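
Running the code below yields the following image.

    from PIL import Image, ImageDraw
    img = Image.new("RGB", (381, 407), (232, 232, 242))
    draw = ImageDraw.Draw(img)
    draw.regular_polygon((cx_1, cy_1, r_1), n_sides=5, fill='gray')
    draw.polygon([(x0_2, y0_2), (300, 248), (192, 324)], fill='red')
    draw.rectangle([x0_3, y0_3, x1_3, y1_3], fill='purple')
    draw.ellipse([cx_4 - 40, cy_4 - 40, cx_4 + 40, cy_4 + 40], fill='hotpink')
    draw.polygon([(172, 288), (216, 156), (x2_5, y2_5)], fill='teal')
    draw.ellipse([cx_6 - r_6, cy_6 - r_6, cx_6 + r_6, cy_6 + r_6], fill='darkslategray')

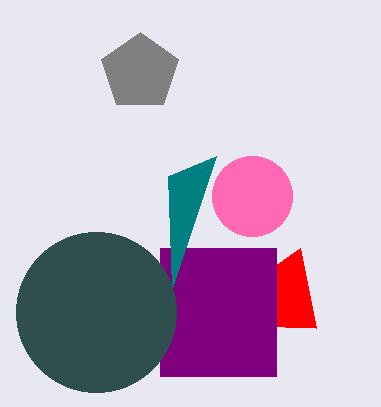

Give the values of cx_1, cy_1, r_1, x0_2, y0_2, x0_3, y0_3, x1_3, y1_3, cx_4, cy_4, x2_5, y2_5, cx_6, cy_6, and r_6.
cx_1 = 140, cy_1 = 72, r_1 = 40, x0_2 = 316, y0_2 = 328, x0_3 = 160, y0_3 = 248, x1_3 = 276, y1_3 = 376, cx_4 = 252, cy_4 = 196, x2_5 = 168, y2_5 = 176, cx_6 = 96, cy_6 = 312, r_6 = 80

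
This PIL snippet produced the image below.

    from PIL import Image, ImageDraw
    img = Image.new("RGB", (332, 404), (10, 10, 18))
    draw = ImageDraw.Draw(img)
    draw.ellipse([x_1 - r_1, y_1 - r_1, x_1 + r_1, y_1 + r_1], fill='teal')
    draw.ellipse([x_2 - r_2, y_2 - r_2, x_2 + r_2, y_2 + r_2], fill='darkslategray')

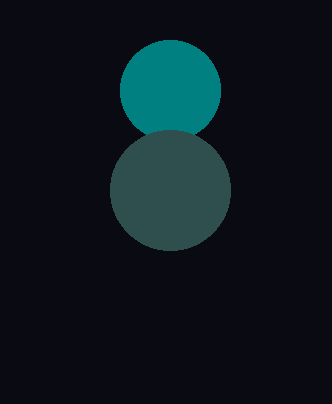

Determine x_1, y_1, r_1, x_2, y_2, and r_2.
x_1 = 170; y_1 = 90; r_1 = 50; x_2 = 170; y_2 = 190; r_2 = 60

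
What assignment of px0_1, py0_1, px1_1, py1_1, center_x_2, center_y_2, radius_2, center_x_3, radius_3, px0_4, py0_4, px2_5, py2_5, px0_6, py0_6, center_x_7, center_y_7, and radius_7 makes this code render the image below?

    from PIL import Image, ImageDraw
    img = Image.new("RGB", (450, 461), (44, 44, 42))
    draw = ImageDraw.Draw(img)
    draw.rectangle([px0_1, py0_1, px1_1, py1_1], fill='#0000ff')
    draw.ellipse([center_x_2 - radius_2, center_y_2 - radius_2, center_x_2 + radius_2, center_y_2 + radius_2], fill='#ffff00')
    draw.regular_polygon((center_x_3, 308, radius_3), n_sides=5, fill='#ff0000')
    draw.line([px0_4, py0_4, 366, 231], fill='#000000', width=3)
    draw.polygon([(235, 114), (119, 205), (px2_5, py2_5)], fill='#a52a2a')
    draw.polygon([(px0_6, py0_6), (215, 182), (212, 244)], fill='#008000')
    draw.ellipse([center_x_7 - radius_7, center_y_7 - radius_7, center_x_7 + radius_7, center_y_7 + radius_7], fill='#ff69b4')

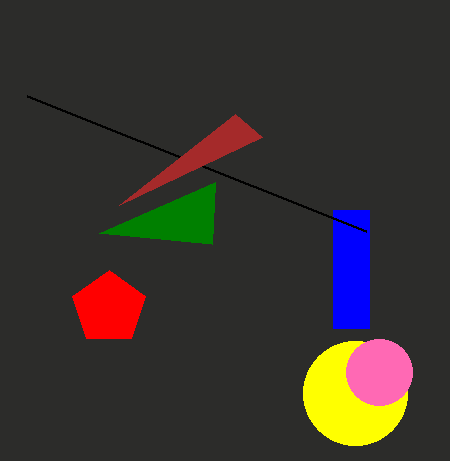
px0_1 = 333, py0_1 = 210, px1_1 = 369, py1_1 = 328, center_x_2 = 355, center_y_2 = 393, radius_2 = 52, center_x_3 = 109, radius_3 = 38, px0_4 = 27, py0_4 = 96, px2_5 = 262, py2_5 = 137, px0_6 = 99, py0_6 = 233, center_x_7 = 379, center_y_7 = 372, radius_7 = 33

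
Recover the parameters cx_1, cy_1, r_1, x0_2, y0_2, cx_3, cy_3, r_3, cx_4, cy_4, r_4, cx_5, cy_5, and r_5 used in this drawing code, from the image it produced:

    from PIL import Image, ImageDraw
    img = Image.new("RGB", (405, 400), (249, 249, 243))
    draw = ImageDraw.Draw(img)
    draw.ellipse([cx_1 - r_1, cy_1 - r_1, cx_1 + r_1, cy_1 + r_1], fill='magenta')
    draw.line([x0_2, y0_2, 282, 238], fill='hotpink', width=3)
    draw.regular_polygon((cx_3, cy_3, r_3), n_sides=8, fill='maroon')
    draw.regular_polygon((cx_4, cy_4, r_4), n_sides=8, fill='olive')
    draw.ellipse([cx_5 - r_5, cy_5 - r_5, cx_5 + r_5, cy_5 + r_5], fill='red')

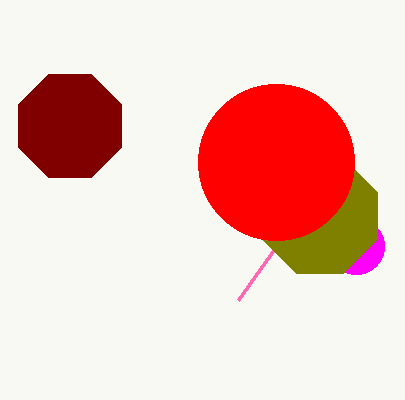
cx_1 = 356; cy_1 = 246; r_1 = 28; x0_2 = 238; y0_2 = 300; cx_3 = 70; cy_3 = 126; r_3 = 56; cx_4 = 320; cy_4 = 216; r_4 = 62; cx_5 = 276; cy_5 = 162; r_5 = 78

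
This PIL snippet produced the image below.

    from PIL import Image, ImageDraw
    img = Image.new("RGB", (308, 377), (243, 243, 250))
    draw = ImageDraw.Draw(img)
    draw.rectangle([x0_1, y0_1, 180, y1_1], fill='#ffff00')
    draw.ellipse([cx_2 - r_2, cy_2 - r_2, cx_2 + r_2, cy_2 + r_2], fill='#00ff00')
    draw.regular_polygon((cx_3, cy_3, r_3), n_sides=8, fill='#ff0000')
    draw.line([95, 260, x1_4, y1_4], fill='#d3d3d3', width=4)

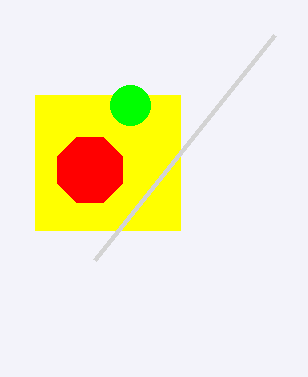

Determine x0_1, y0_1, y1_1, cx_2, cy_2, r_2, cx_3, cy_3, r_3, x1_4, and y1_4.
x0_1 = 35; y0_1 = 95; y1_1 = 230; cx_2 = 130; cy_2 = 105; r_2 = 20; cx_3 = 90; cy_3 = 170; r_3 = 35; x1_4 = 275; y1_4 = 35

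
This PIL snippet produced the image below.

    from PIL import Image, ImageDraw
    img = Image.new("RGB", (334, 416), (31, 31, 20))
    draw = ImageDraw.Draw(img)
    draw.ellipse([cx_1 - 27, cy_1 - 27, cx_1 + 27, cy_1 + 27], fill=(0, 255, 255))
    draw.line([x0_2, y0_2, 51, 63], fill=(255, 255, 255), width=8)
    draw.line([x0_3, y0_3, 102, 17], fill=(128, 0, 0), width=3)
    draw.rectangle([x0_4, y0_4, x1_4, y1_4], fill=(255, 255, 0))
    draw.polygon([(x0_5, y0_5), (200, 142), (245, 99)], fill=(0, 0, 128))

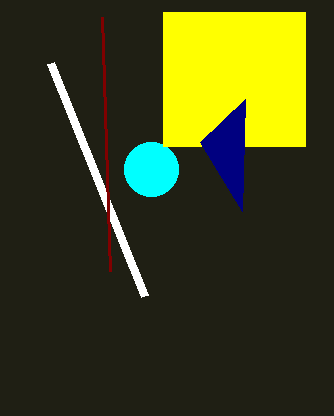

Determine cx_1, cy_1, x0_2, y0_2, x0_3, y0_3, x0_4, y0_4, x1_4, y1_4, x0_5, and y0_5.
cx_1 = 151, cy_1 = 169, x0_2 = 145, y0_2 = 296, x0_3 = 110, y0_3 = 271, x0_4 = 163, y0_4 = 12, x1_4 = 305, y1_4 = 146, x0_5 = 242, y0_5 = 211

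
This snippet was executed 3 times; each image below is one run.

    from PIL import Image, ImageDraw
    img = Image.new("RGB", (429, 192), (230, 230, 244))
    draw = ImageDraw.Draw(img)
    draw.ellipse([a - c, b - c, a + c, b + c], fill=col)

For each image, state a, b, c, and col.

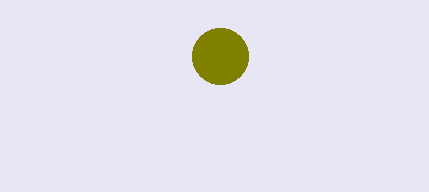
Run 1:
a = 220
b = 56
c = 28
col = 'olive'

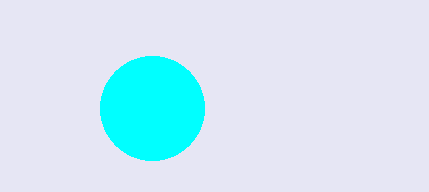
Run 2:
a = 152, b = 108, c = 52, col = 'cyan'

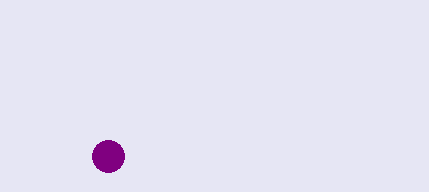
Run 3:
a = 108; b = 156; c = 16; col = 'purple'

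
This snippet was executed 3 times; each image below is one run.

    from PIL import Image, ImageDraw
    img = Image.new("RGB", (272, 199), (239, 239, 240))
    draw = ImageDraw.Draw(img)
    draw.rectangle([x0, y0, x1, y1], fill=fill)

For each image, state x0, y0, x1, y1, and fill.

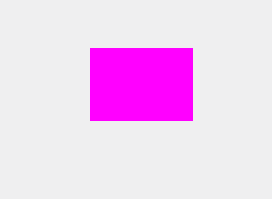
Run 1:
x0 = 90, y0 = 48, x1 = 192, y1 = 120, fill = 'magenta'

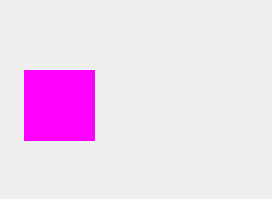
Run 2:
x0 = 24; y0 = 70; x1 = 94; y1 = 140; fill = 'magenta'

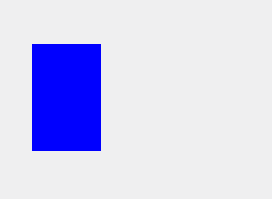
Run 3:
x0 = 32; y0 = 44; x1 = 100; y1 = 150; fill = 'blue'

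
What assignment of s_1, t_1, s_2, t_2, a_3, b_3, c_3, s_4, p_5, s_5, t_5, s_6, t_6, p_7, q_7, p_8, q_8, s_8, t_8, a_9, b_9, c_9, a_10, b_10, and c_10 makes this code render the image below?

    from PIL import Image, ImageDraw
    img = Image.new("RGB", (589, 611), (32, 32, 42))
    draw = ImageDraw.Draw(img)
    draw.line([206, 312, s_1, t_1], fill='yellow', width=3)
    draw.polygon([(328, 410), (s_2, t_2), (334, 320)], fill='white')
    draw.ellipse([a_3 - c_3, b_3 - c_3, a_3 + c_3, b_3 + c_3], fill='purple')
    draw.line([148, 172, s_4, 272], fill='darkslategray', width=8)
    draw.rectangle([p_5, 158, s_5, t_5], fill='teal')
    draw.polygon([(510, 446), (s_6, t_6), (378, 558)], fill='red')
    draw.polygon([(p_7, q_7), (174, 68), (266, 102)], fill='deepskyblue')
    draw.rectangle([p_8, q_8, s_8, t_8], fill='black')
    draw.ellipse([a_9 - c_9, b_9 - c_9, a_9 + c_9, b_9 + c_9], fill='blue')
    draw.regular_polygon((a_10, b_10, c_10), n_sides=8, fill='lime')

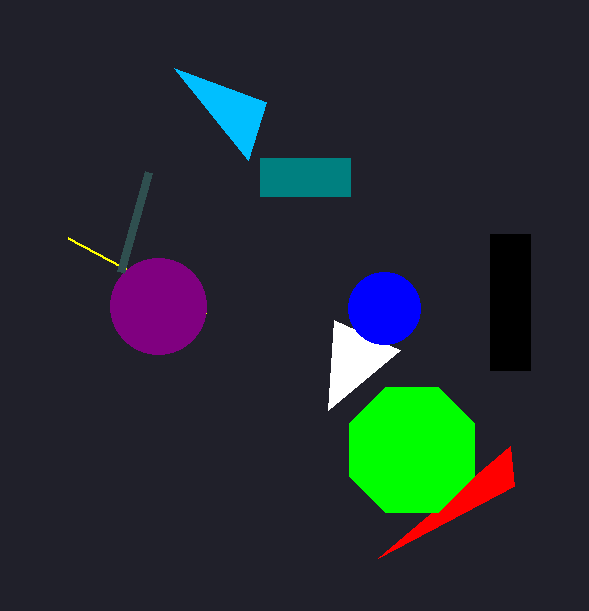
s_1 = 68; t_1 = 238; s_2 = 400; t_2 = 350; a_3 = 158; b_3 = 306; c_3 = 48; s_4 = 120; p_5 = 260; s_5 = 350; t_5 = 196; s_6 = 514; t_6 = 486; p_7 = 248; q_7 = 160; p_8 = 490; q_8 = 234; s_8 = 530; t_8 = 370; a_9 = 384; b_9 = 308; c_9 = 36; a_10 = 412; b_10 = 450; c_10 = 68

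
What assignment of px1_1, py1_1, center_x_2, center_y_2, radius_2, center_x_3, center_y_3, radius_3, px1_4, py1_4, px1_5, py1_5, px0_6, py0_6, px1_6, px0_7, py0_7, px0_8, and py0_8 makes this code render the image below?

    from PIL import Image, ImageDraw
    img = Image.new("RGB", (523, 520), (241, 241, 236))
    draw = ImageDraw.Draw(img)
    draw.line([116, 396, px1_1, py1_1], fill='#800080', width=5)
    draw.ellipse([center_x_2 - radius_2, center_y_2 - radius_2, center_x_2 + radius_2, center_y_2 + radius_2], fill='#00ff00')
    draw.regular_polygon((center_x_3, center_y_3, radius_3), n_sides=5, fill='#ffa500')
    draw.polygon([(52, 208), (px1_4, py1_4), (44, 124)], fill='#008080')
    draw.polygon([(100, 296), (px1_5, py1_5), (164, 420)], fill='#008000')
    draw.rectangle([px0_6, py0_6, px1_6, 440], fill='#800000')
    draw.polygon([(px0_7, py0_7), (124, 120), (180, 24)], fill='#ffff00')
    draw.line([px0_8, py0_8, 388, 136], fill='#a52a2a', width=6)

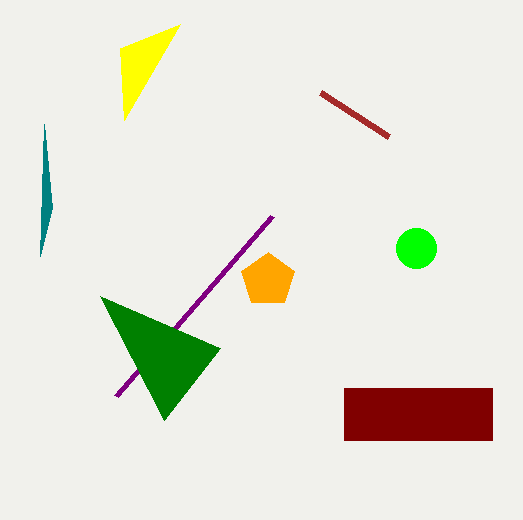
px1_1 = 272
py1_1 = 216
center_x_2 = 416
center_y_2 = 248
radius_2 = 20
center_x_3 = 268
center_y_3 = 280
radius_3 = 28
px1_4 = 40
py1_4 = 256
px1_5 = 220
py1_5 = 348
px0_6 = 344
py0_6 = 388
px1_6 = 492
px0_7 = 120
py0_7 = 48
px0_8 = 320
py0_8 = 92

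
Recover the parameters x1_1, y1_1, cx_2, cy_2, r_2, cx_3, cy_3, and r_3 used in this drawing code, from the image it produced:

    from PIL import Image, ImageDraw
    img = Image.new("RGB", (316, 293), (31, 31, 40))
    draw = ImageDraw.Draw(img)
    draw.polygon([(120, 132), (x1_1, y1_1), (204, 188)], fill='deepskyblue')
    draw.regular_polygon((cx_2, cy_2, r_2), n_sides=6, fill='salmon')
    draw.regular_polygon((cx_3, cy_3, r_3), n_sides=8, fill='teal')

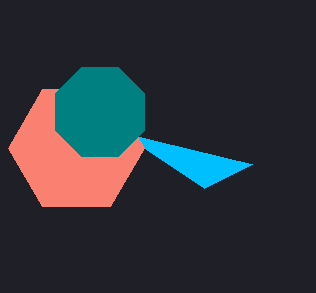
x1_1 = 252, y1_1 = 164, cx_2 = 76, cy_2 = 148, r_2 = 68, cx_3 = 100, cy_3 = 112, r_3 = 48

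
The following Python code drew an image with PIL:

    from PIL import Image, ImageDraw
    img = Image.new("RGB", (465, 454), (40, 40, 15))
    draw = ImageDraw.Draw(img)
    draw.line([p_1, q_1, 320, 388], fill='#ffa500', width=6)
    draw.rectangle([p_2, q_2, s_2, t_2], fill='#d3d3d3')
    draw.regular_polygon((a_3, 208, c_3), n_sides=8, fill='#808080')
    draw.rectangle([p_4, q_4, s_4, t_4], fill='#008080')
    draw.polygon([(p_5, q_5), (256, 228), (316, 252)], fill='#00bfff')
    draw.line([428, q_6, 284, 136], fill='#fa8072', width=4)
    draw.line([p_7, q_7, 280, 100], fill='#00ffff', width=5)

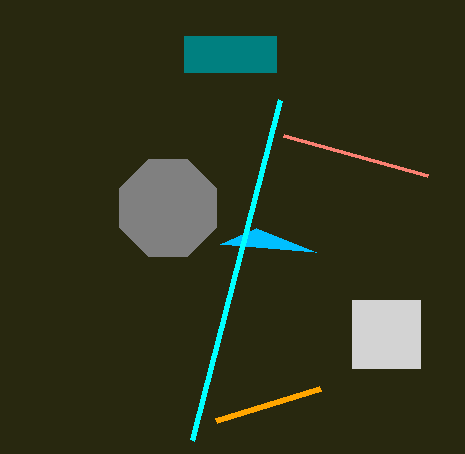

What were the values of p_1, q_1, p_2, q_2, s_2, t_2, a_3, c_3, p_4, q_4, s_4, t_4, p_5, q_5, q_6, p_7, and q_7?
p_1 = 216, q_1 = 420, p_2 = 352, q_2 = 300, s_2 = 420, t_2 = 368, a_3 = 168, c_3 = 52, p_4 = 184, q_4 = 36, s_4 = 276, t_4 = 72, p_5 = 220, q_5 = 244, q_6 = 176, p_7 = 192, q_7 = 440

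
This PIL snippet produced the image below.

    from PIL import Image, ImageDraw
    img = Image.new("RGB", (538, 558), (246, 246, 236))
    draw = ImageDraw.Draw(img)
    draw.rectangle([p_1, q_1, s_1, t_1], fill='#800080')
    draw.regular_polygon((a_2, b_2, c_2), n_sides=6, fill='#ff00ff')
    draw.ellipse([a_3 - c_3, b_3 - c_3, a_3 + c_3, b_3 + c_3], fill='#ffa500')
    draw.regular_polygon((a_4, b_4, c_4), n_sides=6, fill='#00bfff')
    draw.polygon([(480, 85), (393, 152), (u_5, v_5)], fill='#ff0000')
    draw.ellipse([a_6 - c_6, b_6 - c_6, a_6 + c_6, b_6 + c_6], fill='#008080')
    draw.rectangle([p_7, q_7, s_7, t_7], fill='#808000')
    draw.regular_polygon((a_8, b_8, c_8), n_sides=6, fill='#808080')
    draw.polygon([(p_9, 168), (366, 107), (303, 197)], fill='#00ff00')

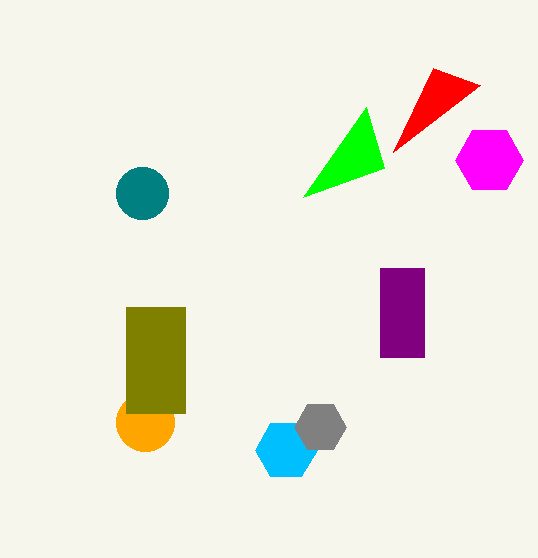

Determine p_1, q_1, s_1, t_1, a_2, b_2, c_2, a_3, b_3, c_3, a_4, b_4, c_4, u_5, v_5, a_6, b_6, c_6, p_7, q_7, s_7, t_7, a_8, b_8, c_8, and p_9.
p_1 = 380
q_1 = 268
s_1 = 424
t_1 = 357
a_2 = 489
b_2 = 160
c_2 = 34
a_3 = 145
b_3 = 422
c_3 = 29
a_4 = 286
b_4 = 450
c_4 = 31
u_5 = 433
v_5 = 68
a_6 = 142
b_6 = 193
c_6 = 26
p_7 = 126
q_7 = 307
s_7 = 185
t_7 = 413
a_8 = 320
b_8 = 427
c_8 = 26
p_9 = 384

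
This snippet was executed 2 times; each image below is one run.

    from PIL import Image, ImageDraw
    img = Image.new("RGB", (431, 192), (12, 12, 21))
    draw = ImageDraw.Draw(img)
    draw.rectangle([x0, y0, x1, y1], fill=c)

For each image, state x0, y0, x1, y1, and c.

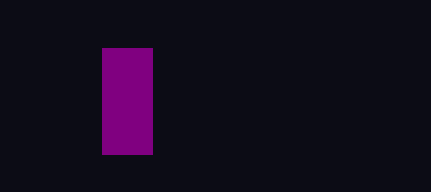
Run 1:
x0 = 102, y0 = 48, x1 = 152, y1 = 154, c = 'purple'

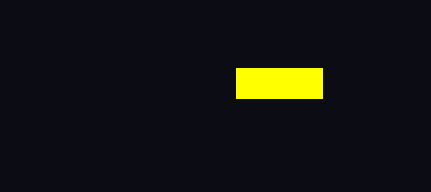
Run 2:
x0 = 236, y0 = 68, x1 = 322, y1 = 98, c = 'yellow'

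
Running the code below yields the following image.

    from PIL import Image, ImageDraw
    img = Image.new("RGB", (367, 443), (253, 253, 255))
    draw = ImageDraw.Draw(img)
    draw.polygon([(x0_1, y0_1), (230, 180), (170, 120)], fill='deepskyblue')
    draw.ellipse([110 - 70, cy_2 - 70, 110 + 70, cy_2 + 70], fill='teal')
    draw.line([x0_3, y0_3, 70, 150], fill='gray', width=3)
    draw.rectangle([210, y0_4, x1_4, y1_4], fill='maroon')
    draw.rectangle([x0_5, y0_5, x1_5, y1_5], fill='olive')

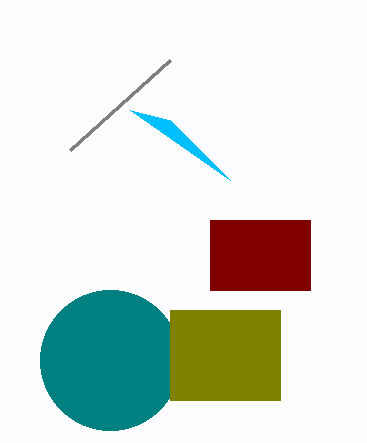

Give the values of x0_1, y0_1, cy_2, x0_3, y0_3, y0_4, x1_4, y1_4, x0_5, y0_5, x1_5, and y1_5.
x0_1 = 130, y0_1 = 110, cy_2 = 360, x0_3 = 170, y0_3 = 60, y0_4 = 220, x1_4 = 310, y1_4 = 290, x0_5 = 170, y0_5 = 310, x1_5 = 280, y1_5 = 400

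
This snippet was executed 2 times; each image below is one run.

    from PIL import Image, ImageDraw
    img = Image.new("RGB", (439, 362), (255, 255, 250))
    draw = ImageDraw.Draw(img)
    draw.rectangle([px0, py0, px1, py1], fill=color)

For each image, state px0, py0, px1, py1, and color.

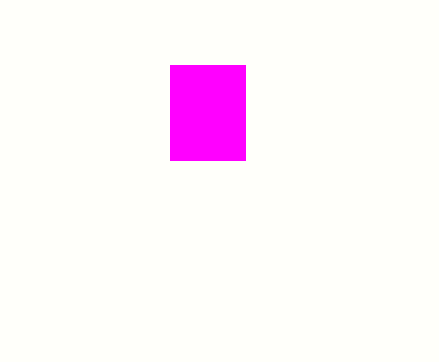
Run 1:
px0 = 170; py0 = 65; px1 = 245; py1 = 160; color = 'magenta'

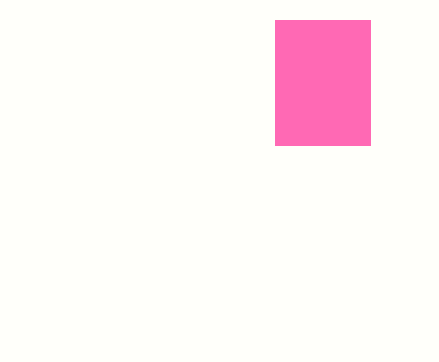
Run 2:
px0 = 275
py0 = 20
px1 = 370
py1 = 145
color = 'hotpink'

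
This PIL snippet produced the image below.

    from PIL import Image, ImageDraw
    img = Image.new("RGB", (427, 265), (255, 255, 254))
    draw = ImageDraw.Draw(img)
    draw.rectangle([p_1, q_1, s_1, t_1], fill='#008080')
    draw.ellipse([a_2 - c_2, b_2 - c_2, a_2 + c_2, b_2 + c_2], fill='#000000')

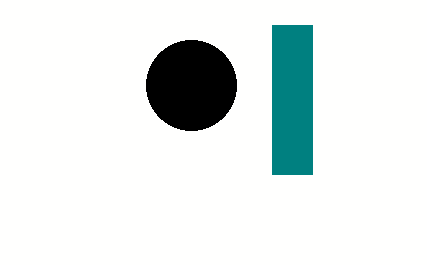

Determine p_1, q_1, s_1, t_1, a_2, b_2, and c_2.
p_1 = 272, q_1 = 25, s_1 = 312, t_1 = 174, a_2 = 191, b_2 = 85, c_2 = 45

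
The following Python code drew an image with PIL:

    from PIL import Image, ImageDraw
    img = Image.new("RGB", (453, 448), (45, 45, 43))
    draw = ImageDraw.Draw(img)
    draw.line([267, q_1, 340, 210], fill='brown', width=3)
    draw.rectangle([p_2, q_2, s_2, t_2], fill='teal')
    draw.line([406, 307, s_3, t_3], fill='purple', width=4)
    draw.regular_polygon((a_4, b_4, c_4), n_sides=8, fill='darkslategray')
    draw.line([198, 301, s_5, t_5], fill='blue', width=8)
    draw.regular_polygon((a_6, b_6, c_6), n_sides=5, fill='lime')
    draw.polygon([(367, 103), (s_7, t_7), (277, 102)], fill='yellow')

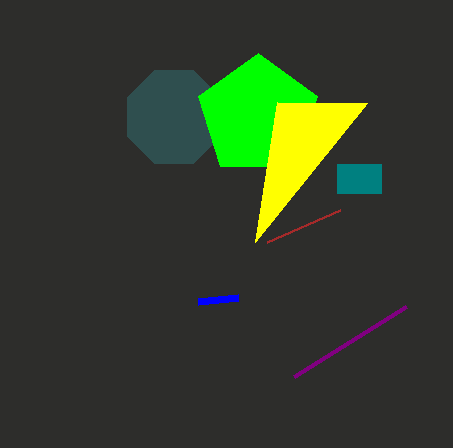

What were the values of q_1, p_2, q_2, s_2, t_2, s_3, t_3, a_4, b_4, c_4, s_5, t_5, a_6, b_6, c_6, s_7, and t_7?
q_1 = 242
p_2 = 337
q_2 = 164
s_2 = 381
t_2 = 193
s_3 = 294
t_3 = 377
a_4 = 174
b_4 = 117
c_4 = 50
s_5 = 238
t_5 = 297
a_6 = 258
b_6 = 116
c_6 = 63
s_7 = 255
t_7 = 242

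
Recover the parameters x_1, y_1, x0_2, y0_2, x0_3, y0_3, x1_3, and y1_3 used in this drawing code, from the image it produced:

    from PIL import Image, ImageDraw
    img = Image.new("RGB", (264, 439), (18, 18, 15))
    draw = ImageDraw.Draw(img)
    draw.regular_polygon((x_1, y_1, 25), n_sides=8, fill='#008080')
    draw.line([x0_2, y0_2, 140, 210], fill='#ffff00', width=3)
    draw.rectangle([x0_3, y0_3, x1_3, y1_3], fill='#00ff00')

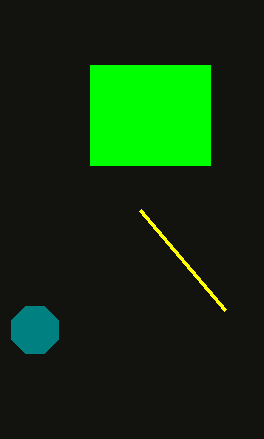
x_1 = 35; y_1 = 330; x0_2 = 225; y0_2 = 310; x0_3 = 90; y0_3 = 65; x1_3 = 210; y1_3 = 165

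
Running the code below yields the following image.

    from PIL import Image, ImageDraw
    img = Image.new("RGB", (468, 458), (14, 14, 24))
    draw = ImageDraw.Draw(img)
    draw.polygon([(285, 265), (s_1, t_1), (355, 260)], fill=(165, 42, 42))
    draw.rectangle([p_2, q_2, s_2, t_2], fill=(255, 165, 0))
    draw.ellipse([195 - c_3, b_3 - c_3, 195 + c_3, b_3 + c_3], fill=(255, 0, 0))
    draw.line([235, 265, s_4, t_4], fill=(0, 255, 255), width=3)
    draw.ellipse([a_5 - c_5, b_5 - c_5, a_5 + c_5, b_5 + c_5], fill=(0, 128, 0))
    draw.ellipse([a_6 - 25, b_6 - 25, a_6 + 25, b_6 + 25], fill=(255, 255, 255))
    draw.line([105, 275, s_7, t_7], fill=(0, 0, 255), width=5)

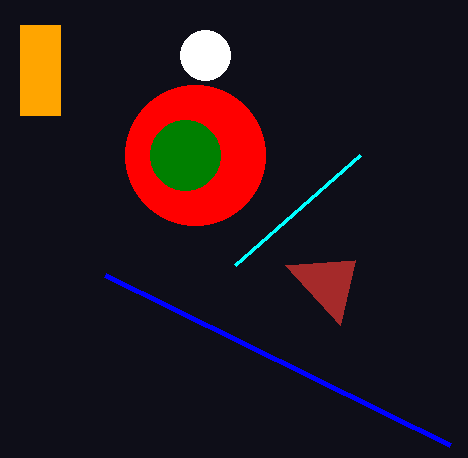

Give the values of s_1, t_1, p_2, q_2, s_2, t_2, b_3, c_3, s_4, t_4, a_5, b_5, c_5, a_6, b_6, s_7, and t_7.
s_1 = 340
t_1 = 325
p_2 = 20
q_2 = 25
s_2 = 60
t_2 = 115
b_3 = 155
c_3 = 70
s_4 = 360
t_4 = 155
a_5 = 185
b_5 = 155
c_5 = 35
a_6 = 205
b_6 = 55
s_7 = 450
t_7 = 445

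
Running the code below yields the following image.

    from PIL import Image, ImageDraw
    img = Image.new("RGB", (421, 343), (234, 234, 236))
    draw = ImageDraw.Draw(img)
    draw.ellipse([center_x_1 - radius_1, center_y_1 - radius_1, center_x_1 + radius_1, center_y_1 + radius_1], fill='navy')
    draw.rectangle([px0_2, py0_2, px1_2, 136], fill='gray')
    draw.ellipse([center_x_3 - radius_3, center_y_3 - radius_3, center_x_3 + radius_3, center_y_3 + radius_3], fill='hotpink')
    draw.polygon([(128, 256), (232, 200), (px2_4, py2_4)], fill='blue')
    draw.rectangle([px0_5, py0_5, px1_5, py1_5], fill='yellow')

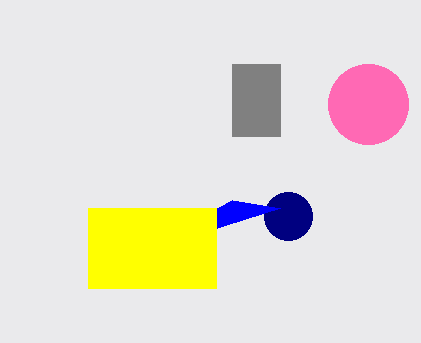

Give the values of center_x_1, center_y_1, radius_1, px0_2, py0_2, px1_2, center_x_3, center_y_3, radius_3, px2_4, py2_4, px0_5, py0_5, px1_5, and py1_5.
center_x_1 = 288
center_y_1 = 216
radius_1 = 24
px0_2 = 232
py0_2 = 64
px1_2 = 280
center_x_3 = 368
center_y_3 = 104
radius_3 = 40
px2_4 = 280
py2_4 = 208
px0_5 = 88
py0_5 = 208
px1_5 = 216
py1_5 = 288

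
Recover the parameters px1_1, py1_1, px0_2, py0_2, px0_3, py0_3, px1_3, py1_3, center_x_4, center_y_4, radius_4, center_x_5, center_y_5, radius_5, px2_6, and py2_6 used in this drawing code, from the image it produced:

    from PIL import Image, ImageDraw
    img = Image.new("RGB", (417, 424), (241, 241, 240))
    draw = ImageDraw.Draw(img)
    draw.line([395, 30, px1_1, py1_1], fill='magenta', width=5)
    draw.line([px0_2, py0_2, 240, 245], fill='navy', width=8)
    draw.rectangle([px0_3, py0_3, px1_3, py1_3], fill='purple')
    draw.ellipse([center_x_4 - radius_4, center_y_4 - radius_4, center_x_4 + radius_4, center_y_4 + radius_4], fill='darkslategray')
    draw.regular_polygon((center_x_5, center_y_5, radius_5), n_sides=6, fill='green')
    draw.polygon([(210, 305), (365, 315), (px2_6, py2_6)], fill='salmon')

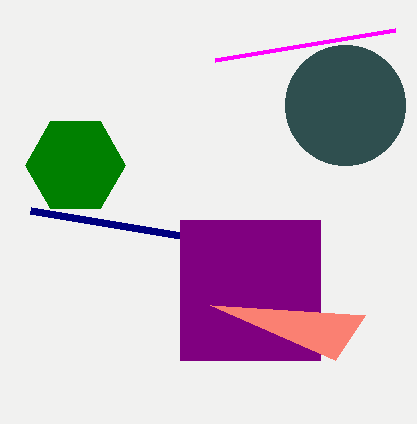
px1_1 = 215; py1_1 = 60; px0_2 = 30; py0_2 = 210; px0_3 = 180; py0_3 = 220; px1_3 = 320; py1_3 = 360; center_x_4 = 345; center_y_4 = 105; radius_4 = 60; center_x_5 = 75; center_y_5 = 165; radius_5 = 50; px2_6 = 335; py2_6 = 360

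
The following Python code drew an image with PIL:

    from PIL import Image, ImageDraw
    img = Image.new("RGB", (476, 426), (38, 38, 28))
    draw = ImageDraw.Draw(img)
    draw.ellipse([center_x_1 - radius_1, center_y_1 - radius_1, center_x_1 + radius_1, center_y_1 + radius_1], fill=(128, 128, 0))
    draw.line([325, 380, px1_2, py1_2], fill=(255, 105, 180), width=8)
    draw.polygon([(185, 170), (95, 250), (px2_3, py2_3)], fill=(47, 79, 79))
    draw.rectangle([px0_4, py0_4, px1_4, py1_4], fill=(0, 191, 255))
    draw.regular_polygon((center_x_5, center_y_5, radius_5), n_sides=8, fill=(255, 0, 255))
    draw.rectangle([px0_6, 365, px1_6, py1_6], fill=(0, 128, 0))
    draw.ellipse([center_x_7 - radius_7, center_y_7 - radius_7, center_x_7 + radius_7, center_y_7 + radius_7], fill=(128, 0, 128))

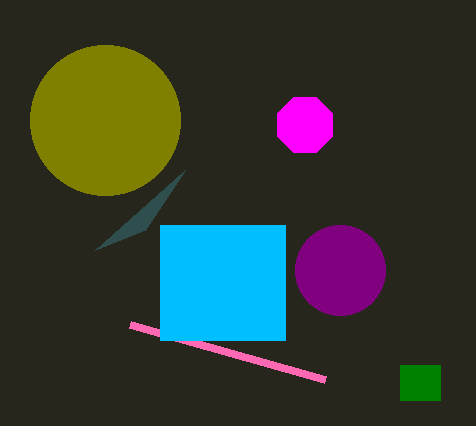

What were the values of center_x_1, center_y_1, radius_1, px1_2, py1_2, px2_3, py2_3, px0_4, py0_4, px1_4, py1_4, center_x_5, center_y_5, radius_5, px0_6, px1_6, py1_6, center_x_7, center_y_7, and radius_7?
center_x_1 = 105; center_y_1 = 120; radius_1 = 75; px1_2 = 130; py1_2 = 325; px2_3 = 145; py2_3 = 230; px0_4 = 160; py0_4 = 225; px1_4 = 285; py1_4 = 340; center_x_5 = 305; center_y_5 = 125; radius_5 = 30; px0_6 = 400; px1_6 = 440; py1_6 = 400; center_x_7 = 340; center_y_7 = 270; radius_7 = 45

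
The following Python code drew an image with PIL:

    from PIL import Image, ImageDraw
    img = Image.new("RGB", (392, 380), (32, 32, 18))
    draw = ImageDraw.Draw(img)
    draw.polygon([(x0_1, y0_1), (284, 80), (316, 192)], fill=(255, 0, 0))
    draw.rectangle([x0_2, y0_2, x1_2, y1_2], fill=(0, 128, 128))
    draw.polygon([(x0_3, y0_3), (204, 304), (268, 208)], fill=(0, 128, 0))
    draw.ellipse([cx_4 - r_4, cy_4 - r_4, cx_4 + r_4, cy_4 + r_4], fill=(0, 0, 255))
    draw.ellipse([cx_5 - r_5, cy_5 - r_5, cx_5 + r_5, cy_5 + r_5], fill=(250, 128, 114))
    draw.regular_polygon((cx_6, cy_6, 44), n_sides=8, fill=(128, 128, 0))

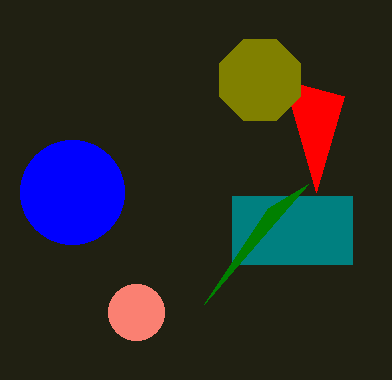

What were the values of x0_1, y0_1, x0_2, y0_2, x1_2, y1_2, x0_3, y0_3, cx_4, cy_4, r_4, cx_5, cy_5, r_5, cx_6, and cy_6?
x0_1 = 344
y0_1 = 96
x0_2 = 232
y0_2 = 196
x1_2 = 352
y1_2 = 264
x0_3 = 308
y0_3 = 184
cx_4 = 72
cy_4 = 192
r_4 = 52
cx_5 = 136
cy_5 = 312
r_5 = 28
cx_6 = 260
cy_6 = 80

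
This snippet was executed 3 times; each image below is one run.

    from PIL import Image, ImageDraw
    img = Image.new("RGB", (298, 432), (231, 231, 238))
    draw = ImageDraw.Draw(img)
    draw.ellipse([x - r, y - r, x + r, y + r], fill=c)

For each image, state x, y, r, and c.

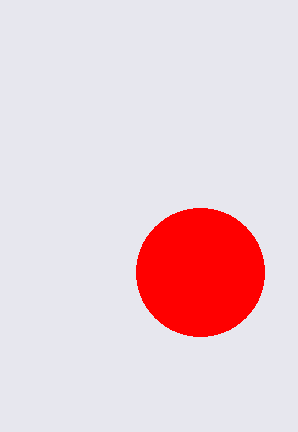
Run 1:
x = 200, y = 272, r = 64, c = 'red'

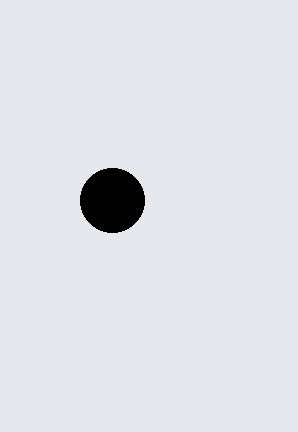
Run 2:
x = 112
y = 200
r = 32
c = 'black'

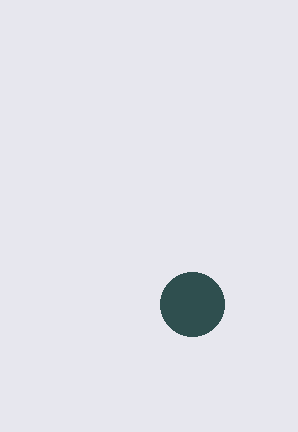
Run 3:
x = 192
y = 304
r = 32
c = 'darkslategray'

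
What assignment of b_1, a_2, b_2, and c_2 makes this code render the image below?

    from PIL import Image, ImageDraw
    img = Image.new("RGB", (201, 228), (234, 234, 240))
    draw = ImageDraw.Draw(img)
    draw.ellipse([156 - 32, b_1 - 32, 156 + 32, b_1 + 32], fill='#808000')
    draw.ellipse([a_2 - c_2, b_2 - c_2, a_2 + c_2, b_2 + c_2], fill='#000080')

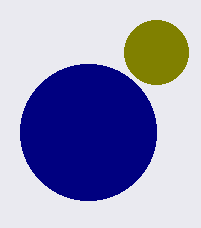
b_1 = 52, a_2 = 88, b_2 = 132, c_2 = 68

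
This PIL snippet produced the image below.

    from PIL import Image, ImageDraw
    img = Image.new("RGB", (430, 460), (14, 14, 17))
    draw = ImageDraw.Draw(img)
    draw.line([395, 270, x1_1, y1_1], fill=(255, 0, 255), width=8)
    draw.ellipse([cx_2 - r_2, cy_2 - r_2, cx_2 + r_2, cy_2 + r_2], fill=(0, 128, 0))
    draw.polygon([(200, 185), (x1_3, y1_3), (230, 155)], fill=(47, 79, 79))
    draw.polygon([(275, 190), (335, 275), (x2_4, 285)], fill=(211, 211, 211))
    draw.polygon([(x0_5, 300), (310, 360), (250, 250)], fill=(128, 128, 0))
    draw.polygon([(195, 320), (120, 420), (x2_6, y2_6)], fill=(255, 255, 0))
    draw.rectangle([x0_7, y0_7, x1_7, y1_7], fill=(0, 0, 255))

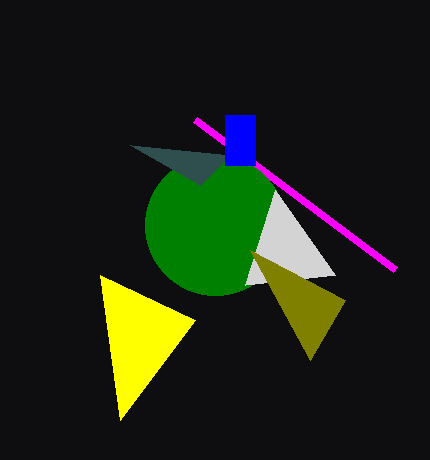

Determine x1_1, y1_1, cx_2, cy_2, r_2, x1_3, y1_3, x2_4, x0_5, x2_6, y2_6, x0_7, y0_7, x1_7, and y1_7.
x1_1 = 195, y1_1 = 120, cx_2 = 215, cy_2 = 225, r_2 = 70, x1_3 = 130, y1_3 = 145, x2_4 = 245, x0_5 = 345, x2_6 = 100, y2_6 = 275, x0_7 = 225, y0_7 = 115, x1_7 = 255, y1_7 = 165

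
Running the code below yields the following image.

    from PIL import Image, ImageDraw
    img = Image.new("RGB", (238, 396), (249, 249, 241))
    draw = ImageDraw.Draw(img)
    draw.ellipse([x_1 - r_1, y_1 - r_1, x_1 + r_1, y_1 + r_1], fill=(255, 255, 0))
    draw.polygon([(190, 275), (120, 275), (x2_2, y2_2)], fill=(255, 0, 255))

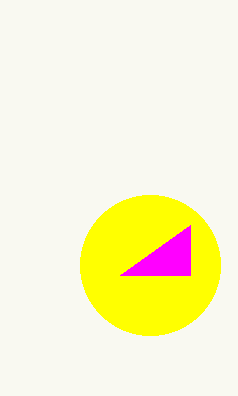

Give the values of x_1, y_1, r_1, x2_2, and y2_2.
x_1 = 150
y_1 = 265
r_1 = 70
x2_2 = 190
y2_2 = 225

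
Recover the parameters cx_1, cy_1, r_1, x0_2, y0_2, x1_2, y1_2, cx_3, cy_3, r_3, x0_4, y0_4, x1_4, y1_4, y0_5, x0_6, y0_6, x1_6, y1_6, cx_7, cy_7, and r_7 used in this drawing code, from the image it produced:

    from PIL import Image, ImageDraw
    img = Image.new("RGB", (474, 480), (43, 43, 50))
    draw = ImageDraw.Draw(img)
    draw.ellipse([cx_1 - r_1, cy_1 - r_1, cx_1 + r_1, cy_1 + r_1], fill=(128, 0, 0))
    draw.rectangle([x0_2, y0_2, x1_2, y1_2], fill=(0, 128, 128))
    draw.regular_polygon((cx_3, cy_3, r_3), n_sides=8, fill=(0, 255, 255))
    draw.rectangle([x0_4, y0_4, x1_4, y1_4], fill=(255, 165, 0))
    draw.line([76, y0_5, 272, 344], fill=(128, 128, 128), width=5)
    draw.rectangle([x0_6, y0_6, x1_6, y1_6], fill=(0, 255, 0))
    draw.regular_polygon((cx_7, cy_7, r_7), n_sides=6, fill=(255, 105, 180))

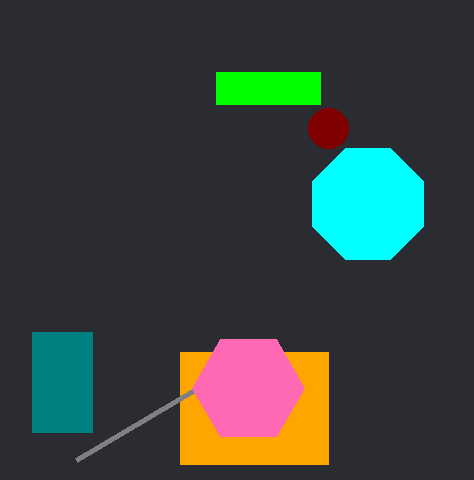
cx_1 = 328, cy_1 = 128, r_1 = 20, x0_2 = 32, y0_2 = 332, x1_2 = 92, y1_2 = 432, cx_3 = 368, cy_3 = 204, r_3 = 60, x0_4 = 180, y0_4 = 352, x1_4 = 328, y1_4 = 464, y0_5 = 460, x0_6 = 216, y0_6 = 72, x1_6 = 320, y1_6 = 104, cx_7 = 248, cy_7 = 388, r_7 = 56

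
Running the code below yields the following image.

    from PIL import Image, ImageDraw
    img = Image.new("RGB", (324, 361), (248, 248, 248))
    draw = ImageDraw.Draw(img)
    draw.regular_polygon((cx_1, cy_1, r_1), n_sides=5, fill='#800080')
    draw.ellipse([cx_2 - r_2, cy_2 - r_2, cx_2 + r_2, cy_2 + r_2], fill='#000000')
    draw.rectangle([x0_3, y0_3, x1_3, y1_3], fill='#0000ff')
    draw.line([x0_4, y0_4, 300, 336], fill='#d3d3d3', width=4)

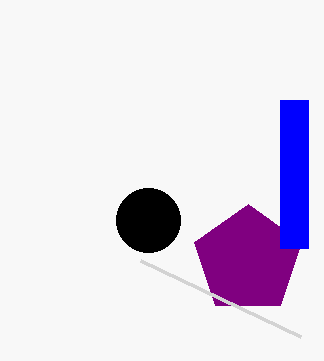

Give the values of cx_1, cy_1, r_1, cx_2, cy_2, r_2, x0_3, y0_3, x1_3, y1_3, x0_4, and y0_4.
cx_1 = 248, cy_1 = 260, r_1 = 56, cx_2 = 148, cy_2 = 220, r_2 = 32, x0_3 = 280, y0_3 = 100, x1_3 = 308, y1_3 = 248, x0_4 = 140, y0_4 = 260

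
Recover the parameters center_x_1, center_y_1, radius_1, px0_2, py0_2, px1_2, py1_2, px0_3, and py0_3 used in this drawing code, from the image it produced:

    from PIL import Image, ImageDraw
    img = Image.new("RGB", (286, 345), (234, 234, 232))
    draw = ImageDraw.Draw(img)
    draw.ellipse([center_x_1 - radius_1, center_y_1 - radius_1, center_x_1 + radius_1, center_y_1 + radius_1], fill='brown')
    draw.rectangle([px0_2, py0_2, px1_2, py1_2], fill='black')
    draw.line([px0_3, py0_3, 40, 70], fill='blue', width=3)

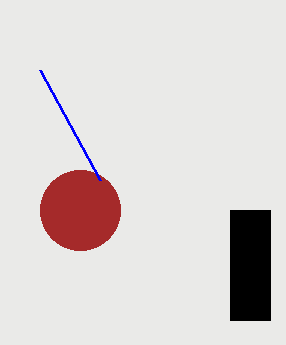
center_x_1 = 80
center_y_1 = 210
radius_1 = 40
px0_2 = 230
py0_2 = 210
px1_2 = 270
py1_2 = 320
px0_3 = 100
py0_3 = 180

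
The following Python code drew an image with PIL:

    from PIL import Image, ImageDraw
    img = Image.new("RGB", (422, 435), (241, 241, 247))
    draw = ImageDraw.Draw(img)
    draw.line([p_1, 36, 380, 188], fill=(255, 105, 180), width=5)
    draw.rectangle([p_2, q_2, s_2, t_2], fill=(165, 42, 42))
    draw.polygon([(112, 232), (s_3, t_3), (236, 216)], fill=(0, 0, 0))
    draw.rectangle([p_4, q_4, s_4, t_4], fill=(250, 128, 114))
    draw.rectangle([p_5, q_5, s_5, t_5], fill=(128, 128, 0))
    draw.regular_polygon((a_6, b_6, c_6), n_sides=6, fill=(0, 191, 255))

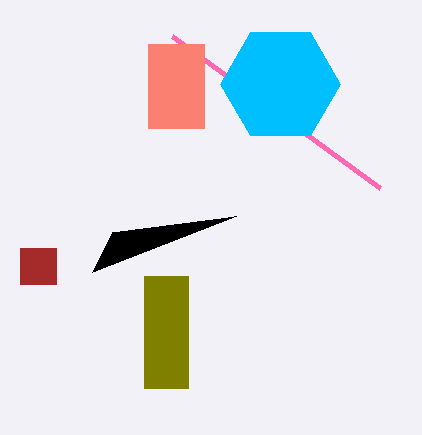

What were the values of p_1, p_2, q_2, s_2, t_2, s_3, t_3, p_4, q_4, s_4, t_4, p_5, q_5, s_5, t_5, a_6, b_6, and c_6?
p_1 = 172; p_2 = 20; q_2 = 248; s_2 = 56; t_2 = 284; s_3 = 92; t_3 = 272; p_4 = 148; q_4 = 44; s_4 = 204; t_4 = 128; p_5 = 144; q_5 = 276; s_5 = 188; t_5 = 388; a_6 = 280; b_6 = 84; c_6 = 60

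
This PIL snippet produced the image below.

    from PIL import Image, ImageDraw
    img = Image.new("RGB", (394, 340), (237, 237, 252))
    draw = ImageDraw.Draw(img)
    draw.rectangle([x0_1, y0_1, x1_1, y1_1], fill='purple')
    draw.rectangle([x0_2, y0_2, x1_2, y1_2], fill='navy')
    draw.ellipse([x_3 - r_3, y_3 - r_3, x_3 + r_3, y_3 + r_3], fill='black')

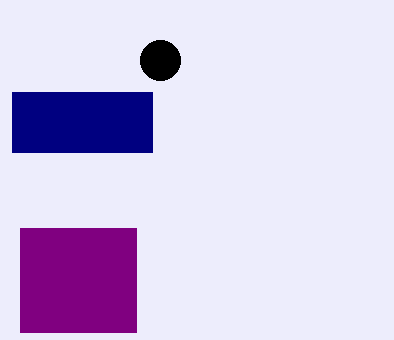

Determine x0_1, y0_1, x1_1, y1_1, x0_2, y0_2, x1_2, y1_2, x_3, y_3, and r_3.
x0_1 = 20; y0_1 = 228; x1_1 = 136; y1_1 = 332; x0_2 = 12; y0_2 = 92; x1_2 = 152; y1_2 = 152; x_3 = 160; y_3 = 60; r_3 = 20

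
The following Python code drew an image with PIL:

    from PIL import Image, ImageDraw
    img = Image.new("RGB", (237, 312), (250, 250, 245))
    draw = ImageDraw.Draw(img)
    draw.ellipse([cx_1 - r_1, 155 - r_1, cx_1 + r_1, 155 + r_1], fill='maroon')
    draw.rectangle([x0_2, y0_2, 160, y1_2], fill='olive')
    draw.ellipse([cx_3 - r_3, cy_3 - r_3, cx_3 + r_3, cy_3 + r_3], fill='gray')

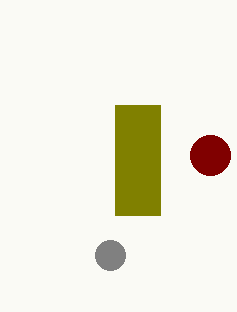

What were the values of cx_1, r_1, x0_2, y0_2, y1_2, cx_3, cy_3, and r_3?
cx_1 = 210; r_1 = 20; x0_2 = 115; y0_2 = 105; y1_2 = 215; cx_3 = 110; cy_3 = 255; r_3 = 15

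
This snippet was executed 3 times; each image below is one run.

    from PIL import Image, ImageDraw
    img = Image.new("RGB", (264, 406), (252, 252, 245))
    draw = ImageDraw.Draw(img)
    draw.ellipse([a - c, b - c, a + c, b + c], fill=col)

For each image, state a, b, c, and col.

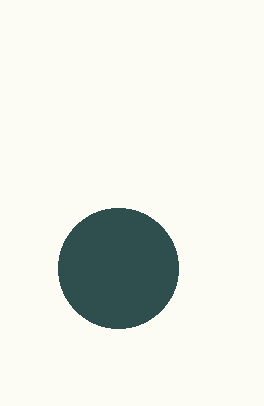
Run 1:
a = 118
b = 268
c = 60
col = 'darkslategray'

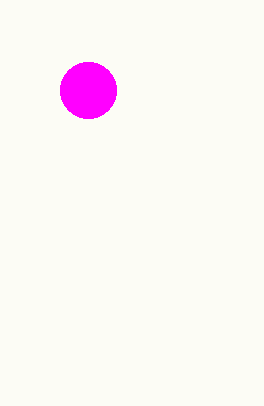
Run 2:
a = 88, b = 90, c = 28, col = 'magenta'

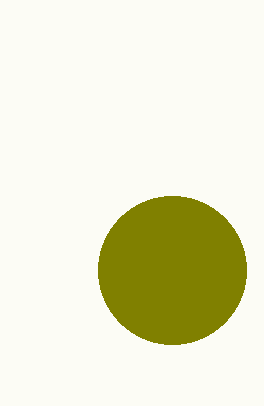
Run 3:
a = 172
b = 270
c = 74
col = 'olive'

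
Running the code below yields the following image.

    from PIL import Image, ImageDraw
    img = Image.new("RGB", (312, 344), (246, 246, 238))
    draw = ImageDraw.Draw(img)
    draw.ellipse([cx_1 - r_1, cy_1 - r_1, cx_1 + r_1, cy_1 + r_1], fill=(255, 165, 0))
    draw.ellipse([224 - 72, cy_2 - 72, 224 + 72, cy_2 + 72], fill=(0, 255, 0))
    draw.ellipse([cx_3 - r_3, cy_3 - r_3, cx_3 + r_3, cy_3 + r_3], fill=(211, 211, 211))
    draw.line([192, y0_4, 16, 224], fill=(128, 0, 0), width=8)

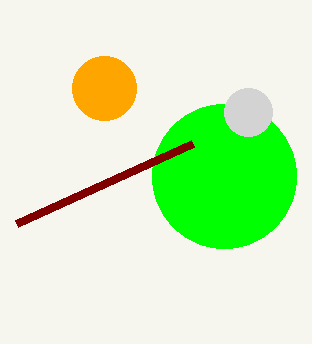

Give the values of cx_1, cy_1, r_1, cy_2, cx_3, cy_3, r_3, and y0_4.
cx_1 = 104; cy_1 = 88; r_1 = 32; cy_2 = 176; cx_3 = 248; cy_3 = 112; r_3 = 24; y0_4 = 144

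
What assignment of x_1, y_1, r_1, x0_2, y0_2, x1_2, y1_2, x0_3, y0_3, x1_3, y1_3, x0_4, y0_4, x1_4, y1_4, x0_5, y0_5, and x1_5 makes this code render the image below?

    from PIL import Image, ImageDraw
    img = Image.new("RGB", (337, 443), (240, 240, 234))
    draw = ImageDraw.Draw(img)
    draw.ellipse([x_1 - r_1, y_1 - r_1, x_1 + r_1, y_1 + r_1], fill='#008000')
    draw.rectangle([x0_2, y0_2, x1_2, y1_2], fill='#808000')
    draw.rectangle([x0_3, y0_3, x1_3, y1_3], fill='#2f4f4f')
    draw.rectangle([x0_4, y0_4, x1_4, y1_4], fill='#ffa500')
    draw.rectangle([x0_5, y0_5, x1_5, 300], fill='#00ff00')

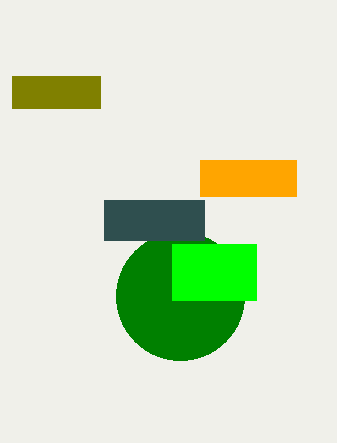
x_1 = 180; y_1 = 296; r_1 = 64; x0_2 = 12; y0_2 = 76; x1_2 = 100; y1_2 = 108; x0_3 = 104; y0_3 = 200; x1_3 = 204; y1_3 = 240; x0_4 = 200; y0_4 = 160; x1_4 = 296; y1_4 = 196; x0_5 = 172; y0_5 = 244; x1_5 = 256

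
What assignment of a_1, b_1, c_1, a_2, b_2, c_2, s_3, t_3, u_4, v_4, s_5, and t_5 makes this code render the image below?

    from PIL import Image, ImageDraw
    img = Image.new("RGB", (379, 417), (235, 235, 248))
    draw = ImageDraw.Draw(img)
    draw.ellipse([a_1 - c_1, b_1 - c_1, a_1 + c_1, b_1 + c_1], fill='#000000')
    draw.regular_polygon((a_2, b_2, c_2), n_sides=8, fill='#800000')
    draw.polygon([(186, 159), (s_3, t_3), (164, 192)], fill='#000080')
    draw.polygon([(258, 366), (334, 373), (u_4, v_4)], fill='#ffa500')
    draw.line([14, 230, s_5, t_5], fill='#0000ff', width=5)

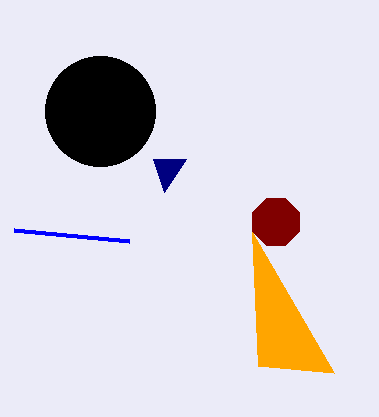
a_1 = 100, b_1 = 111, c_1 = 55, a_2 = 276, b_2 = 222, c_2 = 25, s_3 = 153, t_3 = 159, u_4 = 252, v_4 = 232, s_5 = 129, t_5 = 241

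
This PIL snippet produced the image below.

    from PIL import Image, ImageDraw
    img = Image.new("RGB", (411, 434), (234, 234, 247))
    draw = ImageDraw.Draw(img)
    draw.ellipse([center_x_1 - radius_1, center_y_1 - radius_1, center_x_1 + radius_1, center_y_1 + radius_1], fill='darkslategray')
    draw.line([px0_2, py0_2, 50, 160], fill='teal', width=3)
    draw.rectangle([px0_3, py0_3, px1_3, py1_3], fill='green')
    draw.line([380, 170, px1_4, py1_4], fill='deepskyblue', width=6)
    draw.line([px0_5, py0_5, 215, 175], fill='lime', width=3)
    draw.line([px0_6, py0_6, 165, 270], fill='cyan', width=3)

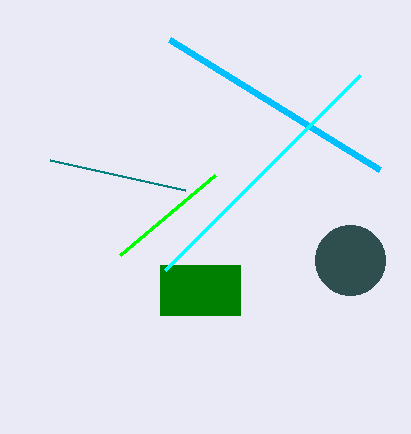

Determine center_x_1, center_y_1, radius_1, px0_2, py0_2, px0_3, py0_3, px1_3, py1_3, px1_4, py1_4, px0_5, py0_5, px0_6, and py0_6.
center_x_1 = 350
center_y_1 = 260
radius_1 = 35
px0_2 = 185
py0_2 = 190
px0_3 = 160
py0_3 = 265
px1_3 = 240
py1_3 = 315
px1_4 = 170
py1_4 = 40
px0_5 = 120
py0_5 = 255
px0_6 = 360
py0_6 = 75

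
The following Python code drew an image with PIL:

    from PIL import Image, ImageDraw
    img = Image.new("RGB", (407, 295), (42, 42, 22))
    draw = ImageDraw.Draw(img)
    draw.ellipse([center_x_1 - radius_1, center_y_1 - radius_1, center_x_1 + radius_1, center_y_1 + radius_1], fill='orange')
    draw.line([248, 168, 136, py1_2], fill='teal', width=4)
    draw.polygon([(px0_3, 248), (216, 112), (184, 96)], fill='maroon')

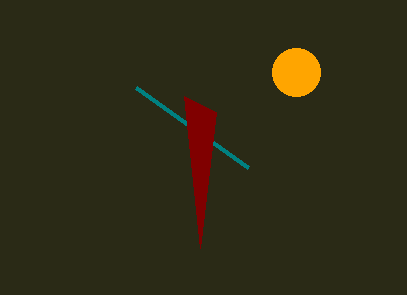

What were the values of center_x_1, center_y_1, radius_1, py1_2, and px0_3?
center_x_1 = 296, center_y_1 = 72, radius_1 = 24, py1_2 = 88, px0_3 = 200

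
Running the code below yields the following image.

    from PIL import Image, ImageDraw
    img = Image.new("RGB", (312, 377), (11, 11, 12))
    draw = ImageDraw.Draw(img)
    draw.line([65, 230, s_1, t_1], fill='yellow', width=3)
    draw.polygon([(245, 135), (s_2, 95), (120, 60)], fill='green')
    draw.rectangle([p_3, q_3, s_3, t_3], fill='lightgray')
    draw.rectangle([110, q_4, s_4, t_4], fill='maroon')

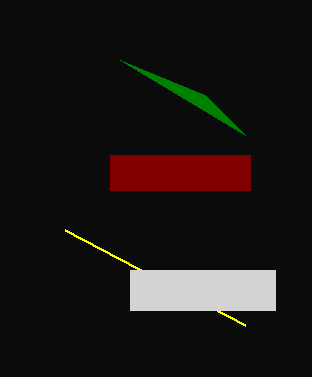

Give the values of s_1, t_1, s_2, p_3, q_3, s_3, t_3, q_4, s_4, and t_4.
s_1 = 245, t_1 = 325, s_2 = 205, p_3 = 130, q_3 = 270, s_3 = 275, t_3 = 310, q_4 = 155, s_4 = 250, t_4 = 190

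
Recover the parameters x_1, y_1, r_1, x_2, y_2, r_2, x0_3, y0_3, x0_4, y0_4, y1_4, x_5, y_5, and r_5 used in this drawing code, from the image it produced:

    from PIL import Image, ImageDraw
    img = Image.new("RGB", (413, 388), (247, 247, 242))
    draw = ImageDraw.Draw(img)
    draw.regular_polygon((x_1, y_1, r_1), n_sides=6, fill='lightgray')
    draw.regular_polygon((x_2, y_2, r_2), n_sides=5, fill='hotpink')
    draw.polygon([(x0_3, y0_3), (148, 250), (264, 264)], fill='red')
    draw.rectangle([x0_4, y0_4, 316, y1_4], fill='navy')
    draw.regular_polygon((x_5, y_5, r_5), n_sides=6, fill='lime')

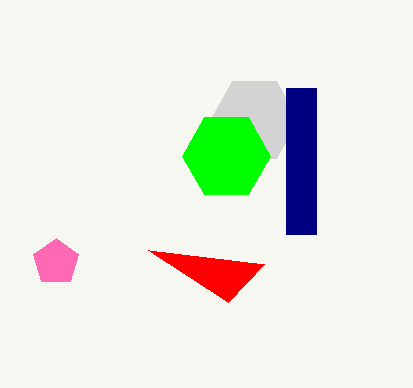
x_1 = 254
y_1 = 120
r_1 = 44
x_2 = 56
y_2 = 262
r_2 = 24
x0_3 = 228
y0_3 = 302
x0_4 = 286
y0_4 = 88
y1_4 = 234
x_5 = 226
y_5 = 156
r_5 = 44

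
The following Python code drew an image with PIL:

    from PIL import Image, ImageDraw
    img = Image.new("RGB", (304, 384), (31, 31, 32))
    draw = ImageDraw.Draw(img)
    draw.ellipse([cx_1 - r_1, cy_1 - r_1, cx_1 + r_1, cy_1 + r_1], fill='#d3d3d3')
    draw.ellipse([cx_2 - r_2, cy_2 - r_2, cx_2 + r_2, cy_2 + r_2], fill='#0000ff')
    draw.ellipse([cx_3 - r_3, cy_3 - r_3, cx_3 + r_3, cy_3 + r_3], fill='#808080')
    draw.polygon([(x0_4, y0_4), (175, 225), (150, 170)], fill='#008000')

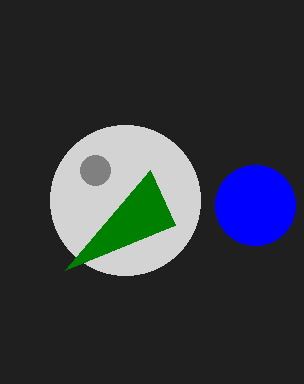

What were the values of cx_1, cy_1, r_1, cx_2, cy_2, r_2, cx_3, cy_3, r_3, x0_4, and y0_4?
cx_1 = 125; cy_1 = 200; r_1 = 75; cx_2 = 255; cy_2 = 205; r_2 = 40; cx_3 = 95; cy_3 = 170; r_3 = 15; x0_4 = 65; y0_4 = 270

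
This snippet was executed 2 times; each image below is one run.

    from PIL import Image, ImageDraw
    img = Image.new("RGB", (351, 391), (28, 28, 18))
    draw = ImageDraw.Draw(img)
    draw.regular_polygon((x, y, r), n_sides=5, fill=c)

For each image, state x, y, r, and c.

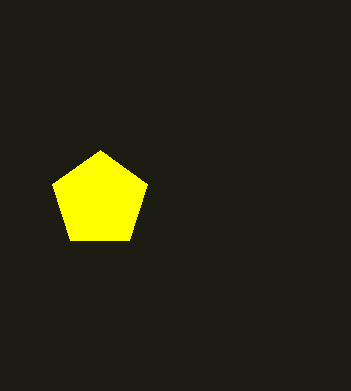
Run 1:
x = 100; y = 200; r = 50; c = 'yellow'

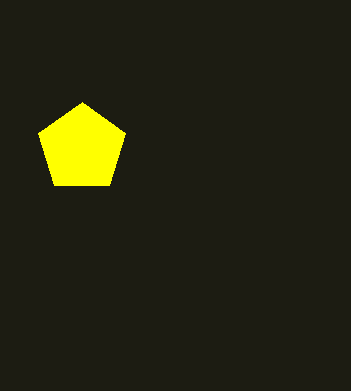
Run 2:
x = 82, y = 148, r = 46, c = 'yellow'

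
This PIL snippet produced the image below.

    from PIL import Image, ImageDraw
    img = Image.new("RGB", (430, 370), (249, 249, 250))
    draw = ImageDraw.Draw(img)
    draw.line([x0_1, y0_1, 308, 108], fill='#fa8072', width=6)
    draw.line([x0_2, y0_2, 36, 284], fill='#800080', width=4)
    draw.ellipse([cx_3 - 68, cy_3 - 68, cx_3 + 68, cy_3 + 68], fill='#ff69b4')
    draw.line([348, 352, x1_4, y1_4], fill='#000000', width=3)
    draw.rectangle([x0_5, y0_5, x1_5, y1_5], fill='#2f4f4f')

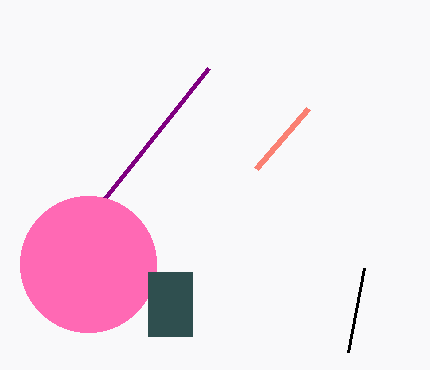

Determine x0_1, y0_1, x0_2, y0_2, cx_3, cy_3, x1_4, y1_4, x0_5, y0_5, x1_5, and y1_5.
x0_1 = 256
y0_1 = 168
x0_2 = 208
y0_2 = 68
cx_3 = 88
cy_3 = 264
x1_4 = 364
y1_4 = 268
x0_5 = 148
y0_5 = 272
x1_5 = 192
y1_5 = 336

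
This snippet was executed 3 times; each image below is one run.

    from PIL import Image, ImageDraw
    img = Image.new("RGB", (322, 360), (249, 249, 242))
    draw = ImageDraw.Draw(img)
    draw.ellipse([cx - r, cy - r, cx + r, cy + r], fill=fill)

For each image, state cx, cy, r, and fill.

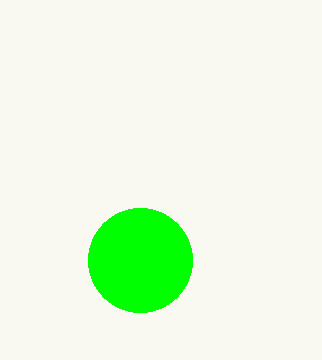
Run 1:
cx = 140, cy = 260, r = 52, fill = 'lime'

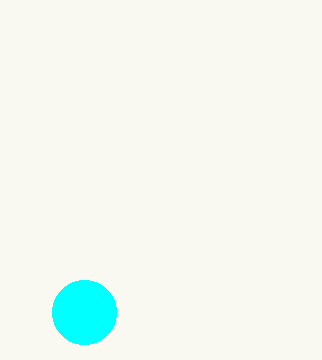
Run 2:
cx = 84; cy = 312; r = 32; fill = 'cyan'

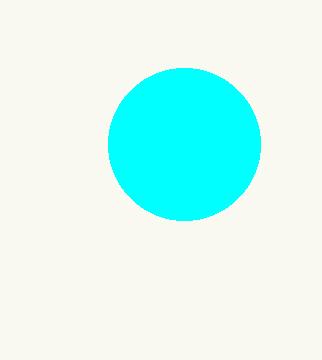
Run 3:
cx = 184, cy = 144, r = 76, fill = 'cyan'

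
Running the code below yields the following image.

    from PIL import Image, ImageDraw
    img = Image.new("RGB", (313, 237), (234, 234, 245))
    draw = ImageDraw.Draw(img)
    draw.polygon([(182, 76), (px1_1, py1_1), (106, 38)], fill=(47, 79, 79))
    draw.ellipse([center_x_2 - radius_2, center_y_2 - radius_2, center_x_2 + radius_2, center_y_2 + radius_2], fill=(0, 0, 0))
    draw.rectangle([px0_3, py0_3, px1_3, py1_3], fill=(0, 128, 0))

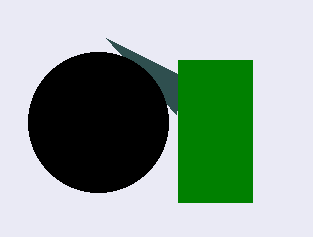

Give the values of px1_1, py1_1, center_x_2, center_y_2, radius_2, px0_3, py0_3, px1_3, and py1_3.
px1_1 = 176
py1_1 = 114
center_x_2 = 98
center_y_2 = 122
radius_2 = 70
px0_3 = 178
py0_3 = 60
px1_3 = 252
py1_3 = 202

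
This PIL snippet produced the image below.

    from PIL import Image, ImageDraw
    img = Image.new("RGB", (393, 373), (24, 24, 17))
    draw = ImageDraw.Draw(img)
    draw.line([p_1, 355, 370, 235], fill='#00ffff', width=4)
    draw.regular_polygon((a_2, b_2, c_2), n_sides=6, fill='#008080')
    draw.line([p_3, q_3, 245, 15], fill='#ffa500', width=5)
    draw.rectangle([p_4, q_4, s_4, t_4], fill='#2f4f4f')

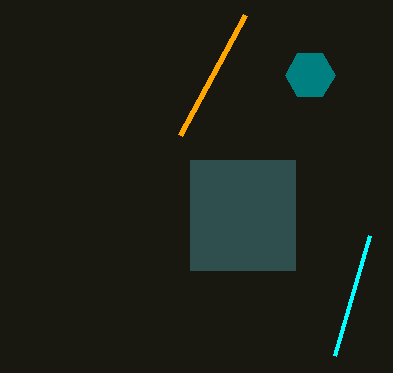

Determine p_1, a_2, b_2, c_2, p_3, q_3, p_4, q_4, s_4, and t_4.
p_1 = 335, a_2 = 310, b_2 = 75, c_2 = 25, p_3 = 180, q_3 = 135, p_4 = 190, q_4 = 160, s_4 = 295, t_4 = 270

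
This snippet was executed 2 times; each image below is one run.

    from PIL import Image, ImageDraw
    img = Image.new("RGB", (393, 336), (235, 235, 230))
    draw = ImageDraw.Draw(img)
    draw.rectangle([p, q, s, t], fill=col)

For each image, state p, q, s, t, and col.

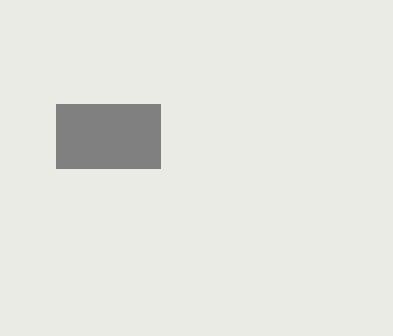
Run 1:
p = 56, q = 104, s = 160, t = 168, col = 'gray'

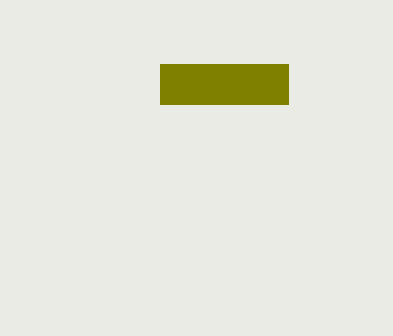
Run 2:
p = 160
q = 64
s = 288
t = 104
col = 'olive'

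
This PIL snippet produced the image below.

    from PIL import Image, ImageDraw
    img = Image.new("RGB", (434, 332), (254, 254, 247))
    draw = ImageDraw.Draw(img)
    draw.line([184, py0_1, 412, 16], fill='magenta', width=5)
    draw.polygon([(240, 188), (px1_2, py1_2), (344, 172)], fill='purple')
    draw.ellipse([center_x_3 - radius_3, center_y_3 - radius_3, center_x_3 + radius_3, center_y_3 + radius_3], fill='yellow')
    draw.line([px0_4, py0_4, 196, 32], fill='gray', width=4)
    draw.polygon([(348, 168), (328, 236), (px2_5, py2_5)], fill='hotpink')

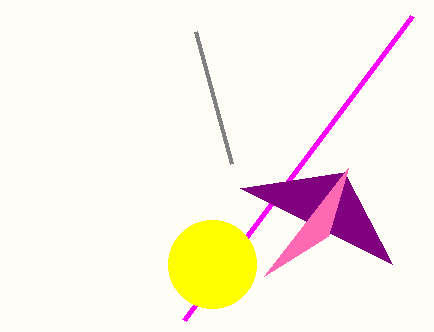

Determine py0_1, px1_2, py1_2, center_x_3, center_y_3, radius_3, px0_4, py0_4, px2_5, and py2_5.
py0_1 = 320
px1_2 = 392
py1_2 = 264
center_x_3 = 212
center_y_3 = 264
radius_3 = 44
px0_4 = 232
py0_4 = 164
px2_5 = 264
py2_5 = 276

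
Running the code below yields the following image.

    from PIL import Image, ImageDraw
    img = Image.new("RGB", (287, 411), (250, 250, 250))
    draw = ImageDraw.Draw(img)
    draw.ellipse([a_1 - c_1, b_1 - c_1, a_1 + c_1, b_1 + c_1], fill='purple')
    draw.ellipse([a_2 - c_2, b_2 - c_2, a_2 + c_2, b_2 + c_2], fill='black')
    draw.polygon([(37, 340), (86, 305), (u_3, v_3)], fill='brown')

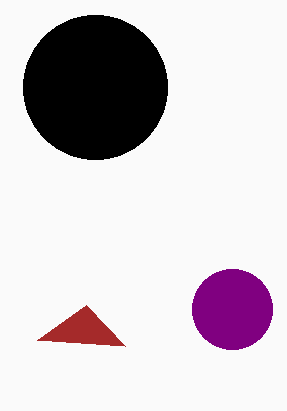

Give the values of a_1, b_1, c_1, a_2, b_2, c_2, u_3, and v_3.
a_1 = 232; b_1 = 309; c_1 = 40; a_2 = 95; b_2 = 87; c_2 = 72; u_3 = 125; v_3 = 346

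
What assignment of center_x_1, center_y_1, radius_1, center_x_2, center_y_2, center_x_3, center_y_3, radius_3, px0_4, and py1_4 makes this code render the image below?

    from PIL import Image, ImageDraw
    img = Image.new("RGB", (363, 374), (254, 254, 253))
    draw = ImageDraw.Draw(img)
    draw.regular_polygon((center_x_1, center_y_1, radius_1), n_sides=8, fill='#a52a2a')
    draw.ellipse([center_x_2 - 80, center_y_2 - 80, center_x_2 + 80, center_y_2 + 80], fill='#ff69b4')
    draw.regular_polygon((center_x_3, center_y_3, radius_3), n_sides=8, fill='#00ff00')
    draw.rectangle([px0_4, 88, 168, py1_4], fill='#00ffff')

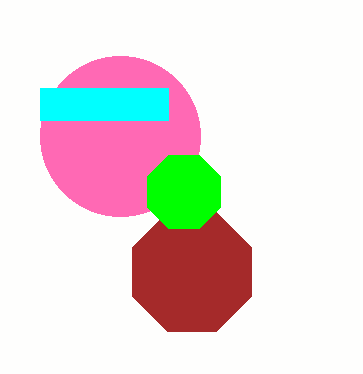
center_x_1 = 192; center_y_1 = 272; radius_1 = 64; center_x_2 = 120; center_y_2 = 136; center_x_3 = 184; center_y_3 = 192; radius_3 = 40; px0_4 = 40; py1_4 = 120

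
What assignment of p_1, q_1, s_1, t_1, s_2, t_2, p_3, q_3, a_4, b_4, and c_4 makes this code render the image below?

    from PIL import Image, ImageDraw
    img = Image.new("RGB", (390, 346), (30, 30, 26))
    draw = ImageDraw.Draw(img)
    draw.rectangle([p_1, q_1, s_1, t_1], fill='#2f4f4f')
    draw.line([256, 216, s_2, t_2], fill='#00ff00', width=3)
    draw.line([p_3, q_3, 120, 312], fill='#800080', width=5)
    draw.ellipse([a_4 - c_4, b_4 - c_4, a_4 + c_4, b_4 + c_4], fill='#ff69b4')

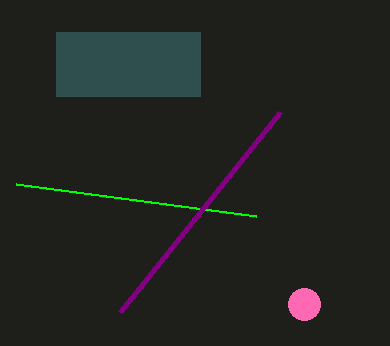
p_1 = 56
q_1 = 32
s_1 = 200
t_1 = 96
s_2 = 16
t_2 = 184
p_3 = 280
q_3 = 112
a_4 = 304
b_4 = 304
c_4 = 16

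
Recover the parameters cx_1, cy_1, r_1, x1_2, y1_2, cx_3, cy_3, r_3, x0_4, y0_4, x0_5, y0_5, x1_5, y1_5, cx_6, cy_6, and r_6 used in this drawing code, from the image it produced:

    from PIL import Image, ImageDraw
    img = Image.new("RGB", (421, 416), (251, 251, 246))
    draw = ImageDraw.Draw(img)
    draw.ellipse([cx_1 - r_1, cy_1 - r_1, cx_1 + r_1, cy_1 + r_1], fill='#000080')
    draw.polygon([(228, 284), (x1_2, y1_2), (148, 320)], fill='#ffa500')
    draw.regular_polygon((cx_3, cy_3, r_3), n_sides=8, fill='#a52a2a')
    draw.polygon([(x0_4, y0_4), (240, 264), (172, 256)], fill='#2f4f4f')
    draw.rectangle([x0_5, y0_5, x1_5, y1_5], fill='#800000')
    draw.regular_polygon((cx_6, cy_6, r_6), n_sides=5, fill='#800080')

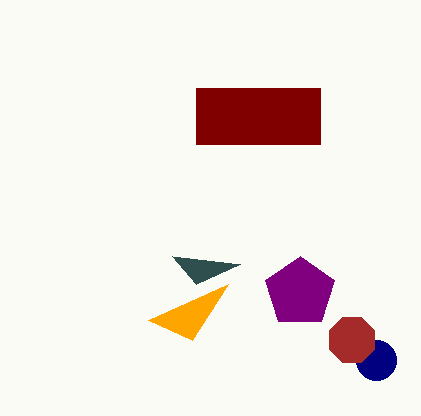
cx_1 = 376; cy_1 = 360; r_1 = 20; x1_2 = 192; y1_2 = 340; cx_3 = 352; cy_3 = 340; r_3 = 24; x0_4 = 196; y0_4 = 284; x0_5 = 196; y0_5 = 88; x1_5 = 320; y1_5 = 144; cx_6 = 300; cy_6 = 292; r_6 = 36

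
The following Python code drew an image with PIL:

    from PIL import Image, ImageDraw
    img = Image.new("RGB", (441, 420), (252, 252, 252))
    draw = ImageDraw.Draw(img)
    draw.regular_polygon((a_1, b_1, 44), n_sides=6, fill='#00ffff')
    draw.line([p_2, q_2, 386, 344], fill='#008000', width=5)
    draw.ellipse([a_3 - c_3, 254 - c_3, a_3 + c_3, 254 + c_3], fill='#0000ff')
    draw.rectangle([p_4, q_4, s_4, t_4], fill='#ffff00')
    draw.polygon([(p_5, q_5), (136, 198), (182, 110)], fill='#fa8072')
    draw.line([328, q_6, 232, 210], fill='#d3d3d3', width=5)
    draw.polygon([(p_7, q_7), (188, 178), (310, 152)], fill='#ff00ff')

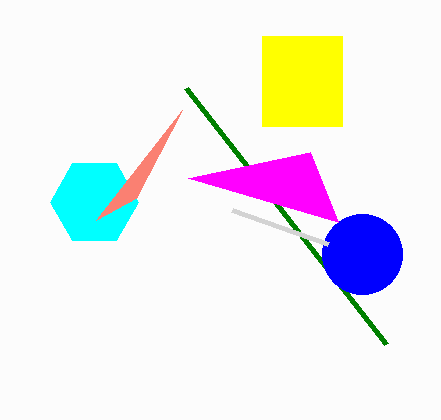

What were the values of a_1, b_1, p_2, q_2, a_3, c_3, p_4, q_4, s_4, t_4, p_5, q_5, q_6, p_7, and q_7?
a_1 = 94; b_1 = 202; p_2 = 186; q_2 = 88; a_3 = 362; c_3 = 40; p_4 = 262; q_4 = 36; s_4 = 342; t_4 = 126; p_5 = 96; q_5 = 220; q_6 = 244; p_7 = 338; q_7 = 222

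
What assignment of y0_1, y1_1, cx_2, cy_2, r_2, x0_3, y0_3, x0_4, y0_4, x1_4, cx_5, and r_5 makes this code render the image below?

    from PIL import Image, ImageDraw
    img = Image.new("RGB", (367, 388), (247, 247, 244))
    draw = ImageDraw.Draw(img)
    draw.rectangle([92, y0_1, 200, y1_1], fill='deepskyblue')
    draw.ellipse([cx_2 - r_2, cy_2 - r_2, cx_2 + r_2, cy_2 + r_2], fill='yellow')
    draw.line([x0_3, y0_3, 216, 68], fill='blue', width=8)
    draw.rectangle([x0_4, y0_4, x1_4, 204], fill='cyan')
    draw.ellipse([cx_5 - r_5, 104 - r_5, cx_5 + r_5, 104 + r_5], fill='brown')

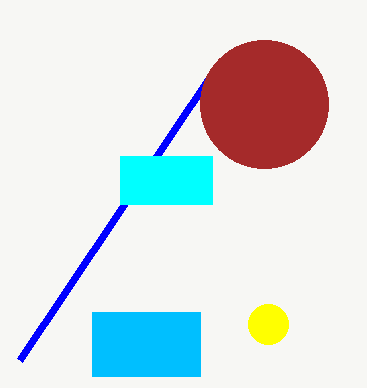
y0_1 = 312, y1_1 = 376, cx_2 = 268, cy_2 = 324, r_2 = 20, x0_3 = 20, y0_3 = 360, x0_4 = 120, y0_4 = 156, x1_4 = 212, cx_5 = 264, r_5 = 64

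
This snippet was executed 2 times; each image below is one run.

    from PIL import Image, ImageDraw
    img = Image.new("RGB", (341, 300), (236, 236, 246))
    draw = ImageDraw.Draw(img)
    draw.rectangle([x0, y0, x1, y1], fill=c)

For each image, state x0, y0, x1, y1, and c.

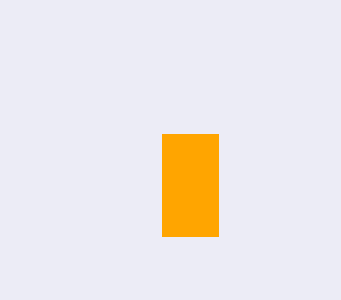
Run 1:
x0 = 162
y0 = 134
x1 = 218
y1 = 236
c = 'orange'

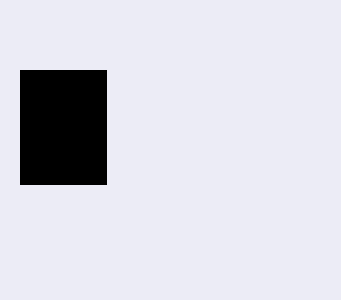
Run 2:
x0 = 20, y0 = 70, x1 = 106, y1 = 184, c = 'black'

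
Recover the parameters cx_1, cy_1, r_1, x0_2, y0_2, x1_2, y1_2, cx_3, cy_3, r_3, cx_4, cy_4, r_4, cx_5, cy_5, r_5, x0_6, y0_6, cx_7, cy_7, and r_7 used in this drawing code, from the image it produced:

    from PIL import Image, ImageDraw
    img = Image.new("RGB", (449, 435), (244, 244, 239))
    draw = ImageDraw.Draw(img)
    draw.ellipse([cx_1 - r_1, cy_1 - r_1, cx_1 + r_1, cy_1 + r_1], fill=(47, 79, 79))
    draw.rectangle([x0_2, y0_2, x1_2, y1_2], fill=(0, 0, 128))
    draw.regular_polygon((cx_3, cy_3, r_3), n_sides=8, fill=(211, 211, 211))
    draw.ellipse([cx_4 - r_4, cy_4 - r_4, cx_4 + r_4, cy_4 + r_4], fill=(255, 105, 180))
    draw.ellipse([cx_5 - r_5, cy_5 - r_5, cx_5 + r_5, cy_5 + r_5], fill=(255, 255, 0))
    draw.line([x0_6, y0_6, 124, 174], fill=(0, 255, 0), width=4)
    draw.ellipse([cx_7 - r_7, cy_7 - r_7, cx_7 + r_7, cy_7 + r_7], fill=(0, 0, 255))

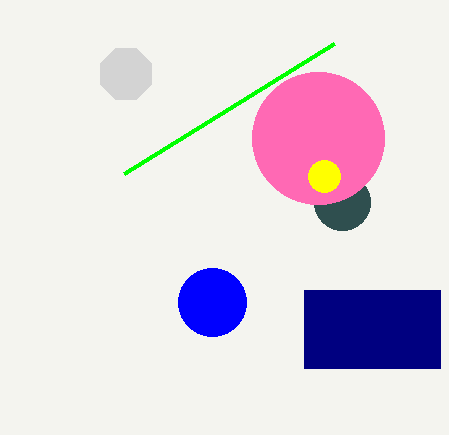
cx_1 = 342
cy_1 = 202
r_1 = 28
x0_2 = 304
y0_2 = 290
x1_2 = 440
y1_2 = 368
cx_3 = 126
cy_3 = 74
r_3 = 28
cx_4 = 318
cy_4 = 138
r_4 = 66
cx_5 = 324
cy_5 = 176
r_5 = 16
x0_6 = 334
y0_6 = 44
cx_7 = 212
cy_7 = 302
r_7 = 34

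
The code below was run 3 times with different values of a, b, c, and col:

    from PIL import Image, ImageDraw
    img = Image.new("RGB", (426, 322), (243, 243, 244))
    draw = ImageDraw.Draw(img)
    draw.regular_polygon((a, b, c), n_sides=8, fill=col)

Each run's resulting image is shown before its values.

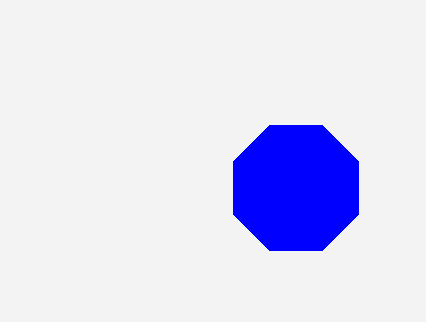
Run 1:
a = 296
b = 188
c = 68
col = 'blue'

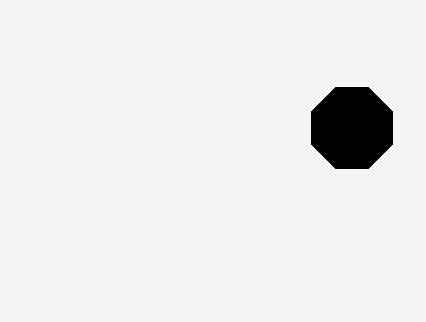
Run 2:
a = 352, b = 128, c = 44, col = 'black'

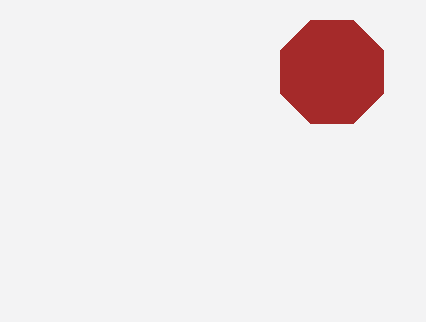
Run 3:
a = 332, b = 72, c = 56, col = 'brown'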